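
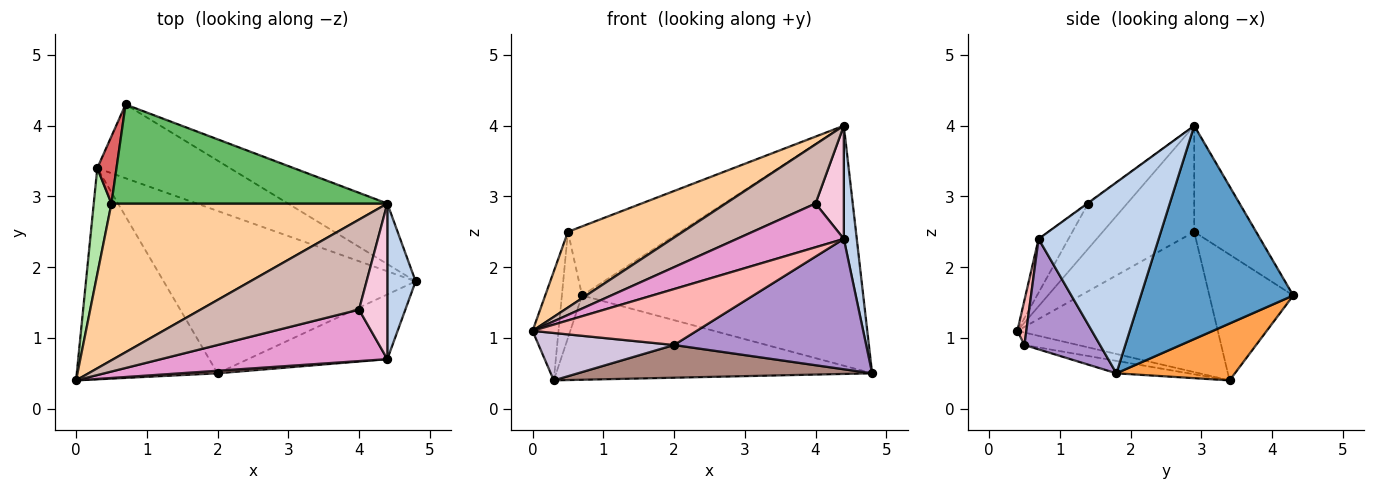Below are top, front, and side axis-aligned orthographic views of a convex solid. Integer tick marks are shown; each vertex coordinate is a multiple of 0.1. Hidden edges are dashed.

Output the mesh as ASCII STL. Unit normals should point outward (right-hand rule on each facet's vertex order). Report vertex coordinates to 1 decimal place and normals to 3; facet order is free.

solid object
 facet normal 0.465 0.858 -0.217
  outer loop
   vertex 4.4 2.9 4.0
   vertex 4.8 1.8 0.5
   vertex 0.7 4.3 1.6
  endloop
 endfacet
 facet normal 0.984 -0.106 0.146
  outer loop
   vertex 4.4 0.7 2.4
   vertex 4.8 1.8 0.5
   vertex 4.4 2.9 4.0
  endloop
 endfacet
 facet normal 0.272 0.724 -0.634
  outer loop
   vertex 0.3 3.4 0.4
   vertex 0.7 4.3 1.6
   vertex 4.8 1.8 0.5
  endloop
 endfacet
 facet normal -0.327 -0.411 0.851
  outer loop
   vertex 0.5 2.9 2.5
   vertex 0.0 0.4 1.1
   vertex 4.4 2.9 4.0
  endloop
 endfacet
 facet normal -0.301 0.546 0.782
  outer loop
   vertex 0.5 2.9 2.5
   vertex 4.4 2.9 4.0
   vertex 0.7 4.3 1.6
  endloop
 endfacet
 facet normal -0.984 0.127 0.124
  outer loop
   vertex 0.5 2.9 2.5
   vertex 0.3 3.4 0.4
   vertex 0.0 0.4 1.1
  endloop
 endfacet
 facet normal -0.962 0.232 0.147
  outer loop
   vertex 0.5 2.9 2.5
   vertex 0.7 4.3 1.6
   vertex 0.3 3.4 0.4
  endloop
 endfacet
 facet normal 0.054 -0.997 0.046
  outer loop
   vertex 2.0 0.5 0.9
   vertex 4.4 0.7 2.4
   vertex 0.0 0.4 1.1
  endloop
 endfacet
 facet normal 0.332 -0.845 -0.419
  outer loop
   vertex 2.0 0.5 0.9
   vertex 4.8 1.8 0.5
   vertex 4.4 0.7 2.4
  endloop
 endfacet
 facet normal -0.086 -0.218 -0.972
  outer loop
   vertex 2.0 0.5 0.9
   vertex 0.0 0.4 1.1
   vertex 0.3 3.4 0.4
  endloop
 endfacet
 facet normal -0.048 -0.197 -0.979
  outer loop
   vertex 2.0 0.5 0.9
   vertex 0.3 3.4 0.4
   vertex 4.8 1.8 0.5
  endloop
 endfacet
 facet normal -0.232 -0.534 0.813
  outer loop
   vertex 4.0 1.4 2.9
   vertex 4.4 2.9 4.0
   vertex 0.0 0.4 1.1
  endloop
 endfacet
 facet normal -0.178 -0.637 0.750
  outer loop
   vertex 4.0 1.4 2.9
   vertex 0.0 0.4 1.1
   vertex 4.4 0.7 2.4
  endloop
 endfacet
 facet normal -0.018 -0.588 0.809
  outer loop
   vertex 4.0 1.4 2.9
   vertex 4.4 0.7 2.4
   vertex 4.4 2.9 4.0
  endloop
 endfacet
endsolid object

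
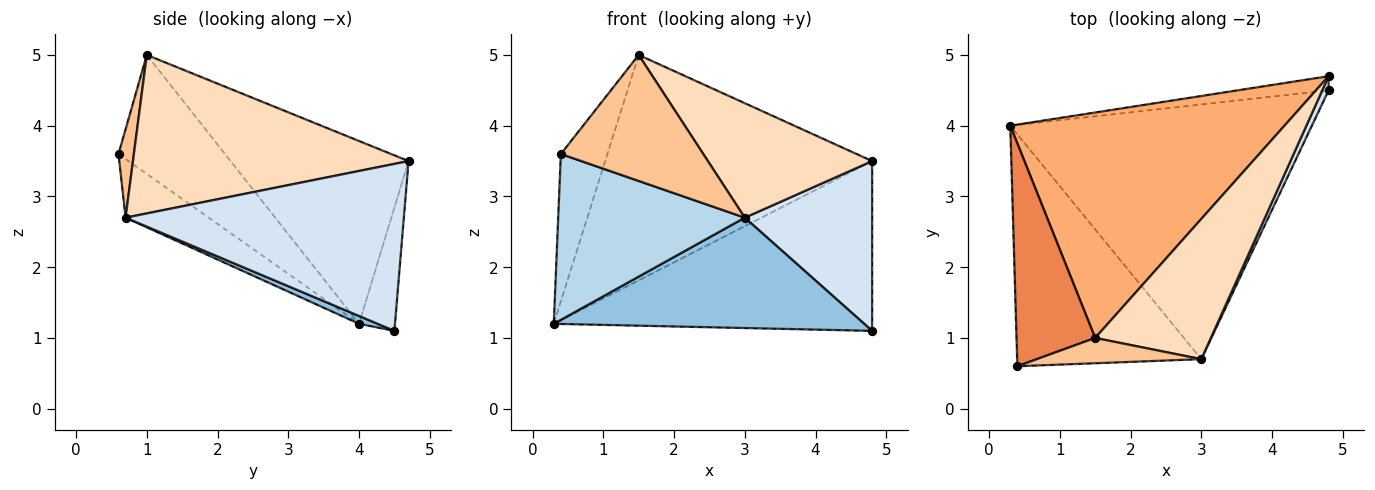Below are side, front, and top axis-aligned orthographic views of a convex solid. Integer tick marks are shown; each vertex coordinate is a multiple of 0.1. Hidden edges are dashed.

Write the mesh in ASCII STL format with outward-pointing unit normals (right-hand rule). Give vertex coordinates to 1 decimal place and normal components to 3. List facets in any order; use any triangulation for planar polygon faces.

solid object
 facet normal -0.112 0.990 -0.083
  outer loop
   vertex 4.8 4.7 3.5
   vertex 4.8 4.5 1.1
   vertex 0.3 4.0 1.2
  endloop
 endfacet
 facet normal 0.024 -0.397 -0.917
  outer loop
   vertex 3.0 0.7 2.7
   vertex 0.3 4.0 1.2
   vertex 4.8 4.5 1.1
  endloop
 endfacet
 facet normal -0.251 -0.563 -0.787
  outer loop
   vertex 3.0 0.7 2.7
   vertex 0.4 0.6 3.6
   vertex 0.3 4.0 1.2
  endloop
 endfacet
 facet normal 0.909 -0.416 0.035
  outer loop
   vertex 3.0 0.7 2.7
   vertex 4.8 4.5 1.1
   vertex 4.8 4.7 3.5
  endloop
 endfacet
 facet normal -0.784 0.343 0.518
  outer loop
   vertex 1.5 1.0 5.0
   vertex 0.3 4.0 1.2
   vertex 0.4 0.6 3.6
  endloop
 endfacet
 facet normal -0.426 0.640 0.640
  outer loop
   vertex 1.5 1.0 5.0
   vertex 4.8 4.7 3.5
   vertex 0.3 4.0 1.2
  endloop
 endfacet
 facet normal 0.105 -0.975 0.196
  outer loop
   vertex 1.5 1.0 5.0
   vertex 0.4 0.6 3.6
   vertex 3.0 0.7 2.7
  endloop
 endfacet
 facet normal 0.728 -0.434 0.531
  outer loop
   vertex 1.5 1.0 5.0
   vertex 3.0 0.7 2.7
   vertex 4.8 4.7 3.5
  endloop
 endfacet
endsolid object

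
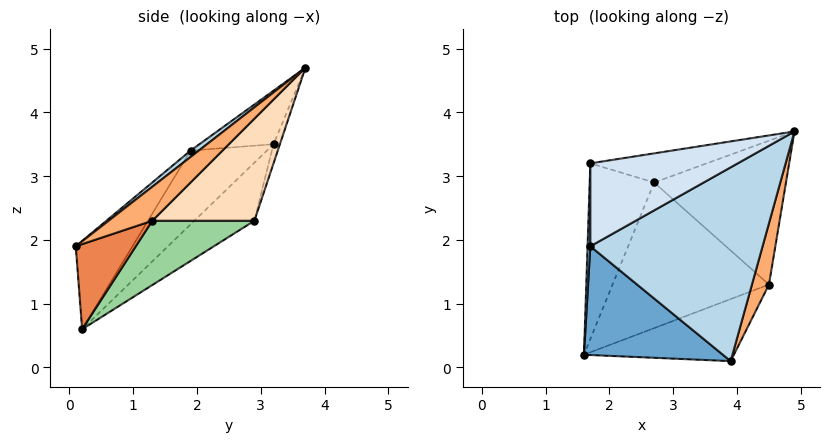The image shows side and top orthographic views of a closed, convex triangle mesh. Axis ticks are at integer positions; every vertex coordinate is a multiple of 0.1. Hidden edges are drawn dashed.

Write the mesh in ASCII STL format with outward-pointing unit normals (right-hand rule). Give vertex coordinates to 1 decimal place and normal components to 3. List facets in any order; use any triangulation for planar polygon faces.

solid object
 facet normal -0.318 -0.805 0.500
  outer loop
   vertex 1.7 1.9 3.4
   vertex 1.6 0.2 0.6
   vertex 3.9 0.1 1.9
  endloop
 endfacet
 facet normal -0.999 -0.003 0.037
  outer loop
   vertex 1.7 1.9 3.4
   vertex 1.7 3.2 3.5
   vertex 1.6 0.2 0.6
  endloop
 endfacet
 facet normal 0.029 -0.619 0.785
  outer loop
   vertex 1.7 1.9 3.4
   vertex 3.9 0.1 1.9
   vertex 4.9 3.7 4.7
  endloop
 endfacet
 facet normal -0.340 -0.072 0.938
  outer loop
   vertex 1.7 1.9 3.4
   vertex 4.9 3.7 4.7
   vertex 1.7 3.2 3.5
  endloop
 endfacet
 facet normal 0.493 0.043 -0.869
  outer loop
   vertex 4.5 1.3 2.3
   vertex 3.9 0.1 1.9
   vertex 1.6 0.2 0.6
  endloop
 endfacet
 facet normal 0.768 -0.512 0.384
  outer loop
   vertex 4.5 1.3 2.3
   vertex 4.9 3.7 4.7
   vertex 3.9 0.1 1.9
  endloop
 endfacet
 facet normal -0.046 0.960 -0.278
  outer loop
   vertex 2.7 2.9 2.3
   vertex 1.7 3.2 3.5
   vertex 4.9 3.7 4.7
  endloop
 endfacet
 facet normal 0.504 0.567 -0.651
  outer loop
   vertex 2.7 2.9 2.3
   vertex 4.9 3.7 4.7
   vertex 4.5 1.3 2.3
  endloop
 endfacet
 facet normal -0.538 0.595 -0.597
  outer loop
   vertex 2.7 2.9 2.3
   vertex 1.6 0.2 0.6
   vertex 1.7 3.2 3.5
  endloop
 endfacet
 facet normal 0.349 0.393 -0.850
  outer loop
   vertex 2.7 2.9 2.3
   vertex 4.5 1.3 2.3
   vertex 1.6 0.2 0.6
  endloop
 endfacet
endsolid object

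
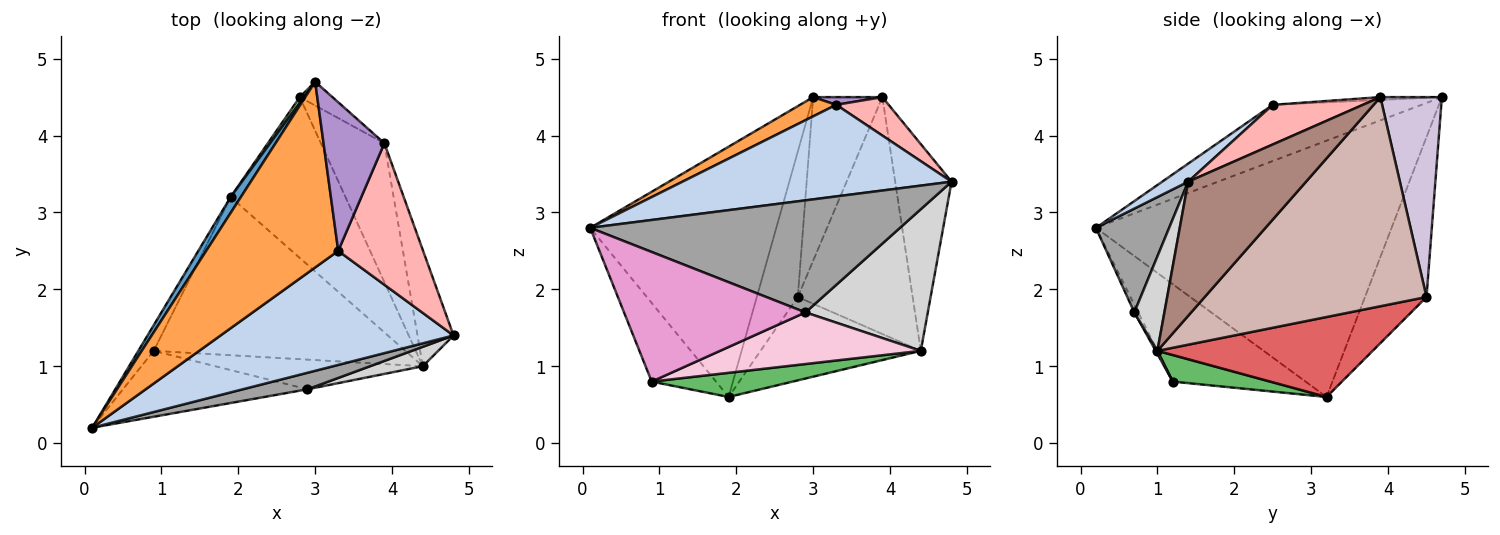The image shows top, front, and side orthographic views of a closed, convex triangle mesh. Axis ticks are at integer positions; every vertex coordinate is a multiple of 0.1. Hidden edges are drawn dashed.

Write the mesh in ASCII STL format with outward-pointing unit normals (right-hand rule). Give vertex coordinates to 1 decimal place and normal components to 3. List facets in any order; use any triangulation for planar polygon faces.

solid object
 facet normal -0.846 0.532 0.034
  outer loop
   vertex 1.9 3.2 0.6
   vertex 0.1 0.2 2.8
   vertex 3.0 4.7 4.5
  endloop
 endfacet
 facet normal 0.060 -0.625 0.778
  outer loop
   vertex 3.3 2.5 4.4
   vertex 0.1 0.2 2.8
   vertex 4.8 1.4 3.4
  endloop
 endfacet
 facet normal -0.390 -0.095 0.916
  outer loop
   vertex 3.3 2.5 4.4
   vertex 3.0 4.7 4.5
   vertex 0.1 0.2 2.8
  endloop
 endfacet
 facet normal -0.891 0.431 -0.141
  outer loop
   vertex 0.9 1.2 0.8
   vertex 0.1 0.2 2.8
   vertex 1.9 3.2 0.6
  endloop
 endfacet
 facet normal 0.104 -0.150 -0.983
  outer loop
   vertex 0.9 1.2 0.8
   vertex 1.9 3.2 0.6
   vertex 4.4 1.0 1.2
  endloop
 endfacet
 facet normal -0.832 0.555 0.021
  outer loop
   vertex 2.8 4.5 1.9
   vertex 1.9 3.2 0.6
   vertex 3.0 4.7 4.5
  endloop
 endfacet
 facet normal 0.526 0.391 -0.755
  outer loop
   vertex 2.8 4.5 1.9
   vertex 4.4 1.0 1.2
   vertex 1.9 3.2 0.6
  endloop
 endfacet
 facet normal 0.411 -0.239 0.880
  outer loop
   vertex 3.9 3.9 4.5
   vertex 3.3 2.5 4.4
   vertex 4.8 1.4 3.4
  endloop
 endfacet
 facet normal -0.046 -0.052 0.998
  outer loop
   vertex 3.9 3.9 4.5
   vertex 3.0 4.7 4.5
   vertex 3.3 2.5 4.4
  endloop
 endfacet
 facet normal 0.660 0.743 -0.108
  outer loop
   vertex 3.9 3.9 4.5
   vertex 2.8 4.5 1.9
   vertex 3.0 4.7 4.5
  endloop
 endfacet
 facet normal 0.877 0.419 -0.236
  outer loop
   vertex 3.9 3.9 4.5
   vertex 4.8 1.4 3.4
   vertex 4.4 1.0 1.2
  endloop
 endfacet
 facet normal 0.857 0.444 -0.260
  outer loop
   vertex 3.9 3.9 4.5
   vertex 4.4 1.0 1.2
   vertex 2.8 4.5 1.9
  endloop
 endfacet
 facet normal -0.019 -0.891 -0.453
  outer loop
   vertex 2.9 0.7 1.7
   vertex 0.1 0.2 2.8
   vertex 0.9 1.2 0.8
  endloop
 endfacet
 facet normal 0.007 -0.867 -0.498
  outer loop
   vertex 2.9 0.7 1.7
   vertex 0.9 1.2 0.8
   vertex 4.4 1.0 1.2
  endloop
 endfacet
 facet normal 0.228 -0.963 0.142
  outer loop
   vertex 2.9 0.7 1.7
   vertex 4.8 1.4 3.4
   vertex 0.1 0.2 2.8
  endloop
 endfacet
 facet normal 0.237 -0.963 0.132
  outer loop
   vertex 2.9 0.7 1.7
   vertex 4.4 1.0 1.2
   vertex 4.8 1.4 3.4
  endloop
 endfacet
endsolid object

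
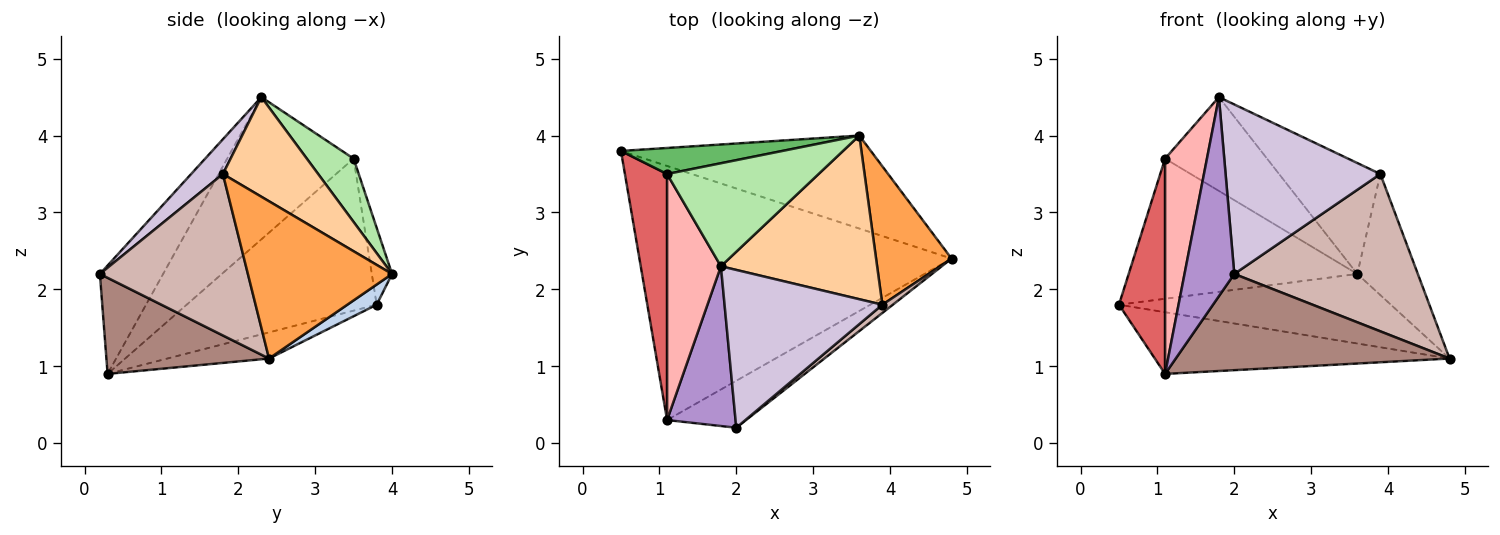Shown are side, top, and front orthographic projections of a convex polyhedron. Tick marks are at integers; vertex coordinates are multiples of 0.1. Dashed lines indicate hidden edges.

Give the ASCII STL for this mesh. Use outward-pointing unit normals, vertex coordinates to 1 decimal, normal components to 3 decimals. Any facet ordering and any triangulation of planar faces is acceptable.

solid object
 facet normal -0.081 0.235 -0.969
  outer loop
   vertex 1.1 0.3 0.9
   vertex 0.5 3.8 1.8
   vertex 4.8 2.4 1.1
  endloop
 endfacet
 facet normal 0.065 0.598 -0.799
  outer loop
   vertex 3.6 4.0 2.2
   vertex 4.8 2.4 1.1
   vertex 0.5 3.8 1.8
  endloop
 endfacet
 facet normal 0.843 0.354 0.405
  outer loop
   vertex 3.9 1.8 3.5
   vertex 4.8 2.4 1.1
   vertex 3.6 4.0 2.2
  endloop
 endfacet
 facet normal 0.467 0.496 0.732
  outer loop
   vertex 3.9 1.8 3.5
   vertex 3.6 4.0 2.2
   vertex 1.8 2.3 4.5
  endloop
 endfacet
 facet normal -0.087 0.979 0.182
  outer loop
   vertex 1.1 3.5 3.7
   vertex 3.6 4.0 2.2
   vertex 0.5 3.8 1.8
  endloop
 endfacet
 facet normal 0.295 0.643 0.706
  outer loop
   vertex 1.1 3.5 3.7
   vertex 1.8 2.3 4.5
   vertex 3.6 4.0 2.2
  endloop
 endfacet
 facet normal -0.938 -0.228 0.260
  outer loop
   vertex 1.1 3.5 3.7
   vertex 0.5 3.8 1.8
   vertex 1.1 0.3 0.9
  endloop
 endfacet
 facet normal -0.893 -0.296 0.338
  outer loop
   vertex 1.1 3.5 3.7
   vertex 1.1 0.3 0.9
   vertex 1.8 2.3 4.5
  endloop
 endfacet
 facet normal -0.704 -0.554 0.445
  outer loop
   vertex 2.0 0.2 2.2
   vertex 1.8 2.3 4.5
   vertex 1.1 0.3 0.9
  endloop
 endfacet
 facet normal 0.149 -0.724 0.674
  outer loop
   vertex 2.0 0.2 2.2
   vertex 3.9 1.8 3.5
   vertex 1.8 2.3 4.5
  endloop
 endfacet
 facet normal 0.471 -0.793 -0.387
  outer loop
   vertex 2.0 0.2 2.2
   vertex 1.1 0.3 0.9
   vertex 4.8 2.4 1.1
  endloop
 endfacet
 facet normal 0.627 -0.778 0.041
  outer loop
   vertex 2.0 0.2 2.2
   vertex 4.8 2.4 1.1
   vertex 3.9 1.8 3.5
  endloop
 endfacet
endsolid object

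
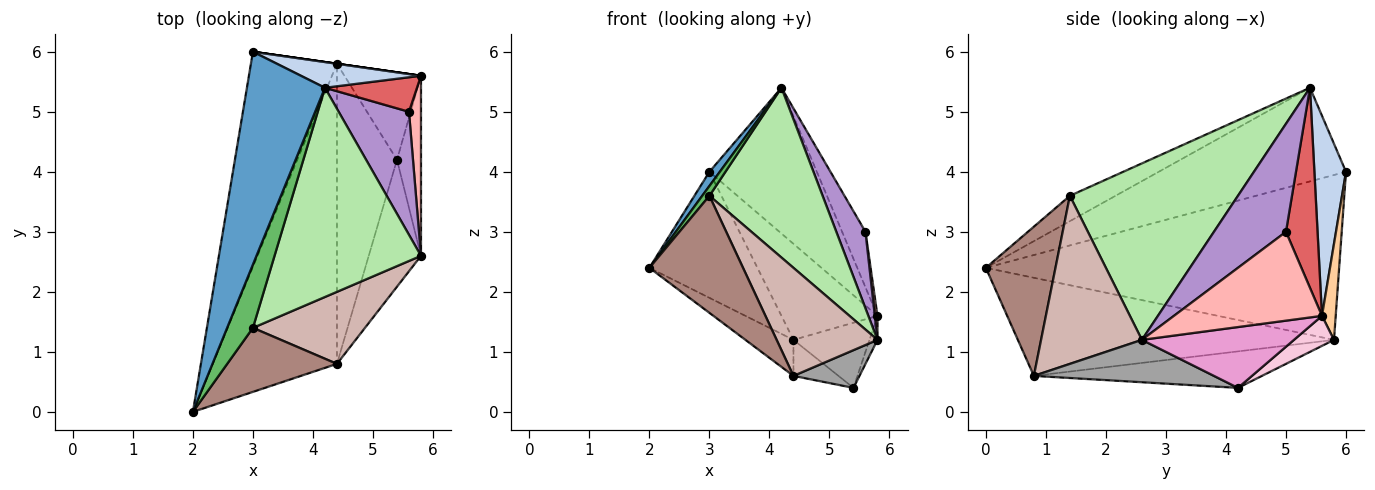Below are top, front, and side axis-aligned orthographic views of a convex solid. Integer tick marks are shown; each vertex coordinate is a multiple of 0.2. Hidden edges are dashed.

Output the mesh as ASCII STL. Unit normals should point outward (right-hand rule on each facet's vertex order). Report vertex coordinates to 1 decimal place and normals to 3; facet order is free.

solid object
 facet normal -0.768 -0.043 0.640
  outer loop
   vertex 4.2 5.4 5.4
   vertex 3.0 6.0 4.0
   vertex 2.0 0.0 2.4
  endloop
 endfacet
 facet normal 0.278 0.946 0.167
  outer loop
   vertex 4.2 5.4 5.4
   vertex 5.8 5.6 1.6
   vertex 3.0 6.0 4.0
  endloop
 endfacet
 facet normal -0.856 0.262 -0.447
  outer loop
   vertex 4.4 5.8 1.2
   vertex 2.0 0.0 2.4
   vertex 3.0 6.0 4.0
  endloop
 endfacet
 facet normal 0.141 0.990 0.000
  outer loop
   vertex 4.4 5.8 1.2
   vertex 3.0 6.0 4.0
   vertex 5.8 5.6 1.6
  endloop
 endfacet
 facet normal -0.697 -0.110 0.709
  outer loop
   vertex 3.0 1.4 3.6
   vertex 4.2 5.4 5.4
   vertex 2.0 0.0 2.4
  endloop
 endfacet
 facet normal 0.683 -0.460 0.567
  outer loop
   vertex 3.0 1.4 3.6
   vertex 5.8 2.6 1.2
   vertex 4.2 5.4 5.4
  endloop
 endfacet
 facet normal 0.754 0.558 0.347
  outer loop
   vertex 5.6 5.0 3.0
   vertex 5.8 5.6 1.6
   vertex 4.2 5.4 5.4
  endloop
 endfacet
 facet normal 0.991 -0.018 0.134
  outer loop
   vertex 5.6 5.0 3.0
   vertex 5.8 2.6 1.2
   vertex 5.8 5.6 1.6
  endloop
 endfacet
 facet normal 0.794 -0.321 0.517
  outer loop
   vertex 5.6 5.0 3.0
   vertex 4.2 5.4 5.4
   vertex 5.8 2.6 1.2
  endloop
 endfacet
 facet normal -0.617 0.094 -0.781
  outer loop
   vertex 4.4 0.8 0.6
   vertex 2.0 0.0 2.4
   vertex 4.4 5.8 1.2
  endloop
 endfacet
 facet normal 0.546 -0.735 0.402
  outer loop
   vertex 4.4 0.8 0.6
   vertex 3.0 1.4 3.6
   vertex 2.0 0.0 2.4
  endloop
 endfacet
 facet normal 0.640 -0.640 0.426
  outer loop
   vertex 4.4 0.8 0.6
   vertex 5.8 2.6 1.2
   vertex 3.0 1.4 3.6
  endloop
 endfacet
 facet normal 0.929 0.049 -0.367
  outer loop
   vertex 5.4 4.2 0.4
   vertex 5.8 5.6 1.6
   vertex 5.8 2.6 1.2
  endloop
 endfacet
 facet normal 0.300 0.570 -0.765
  outer loop
   vertex 5.4 4.2 0.4
   vertex 4.4 5.8 1.2
   vertex 5.8 5.6 1.6
  endloop
 endfacet
 facet normal 0.614 -0.225 -0.757
  outer loop
   vertex 5.4 4.2 0.4
   vertex 5.8 2.6 1.2
   vertex 4.4 0.8 0.6
  endloop
 endfacet
 facet normal -0.517 0.102 -0.850
  outer loop
   vertex 5.4 4.2 0.4
   vertex 4.4 0.8 0.6
   vertex 4.4 5.8 1.2
  endloop
 endfacet
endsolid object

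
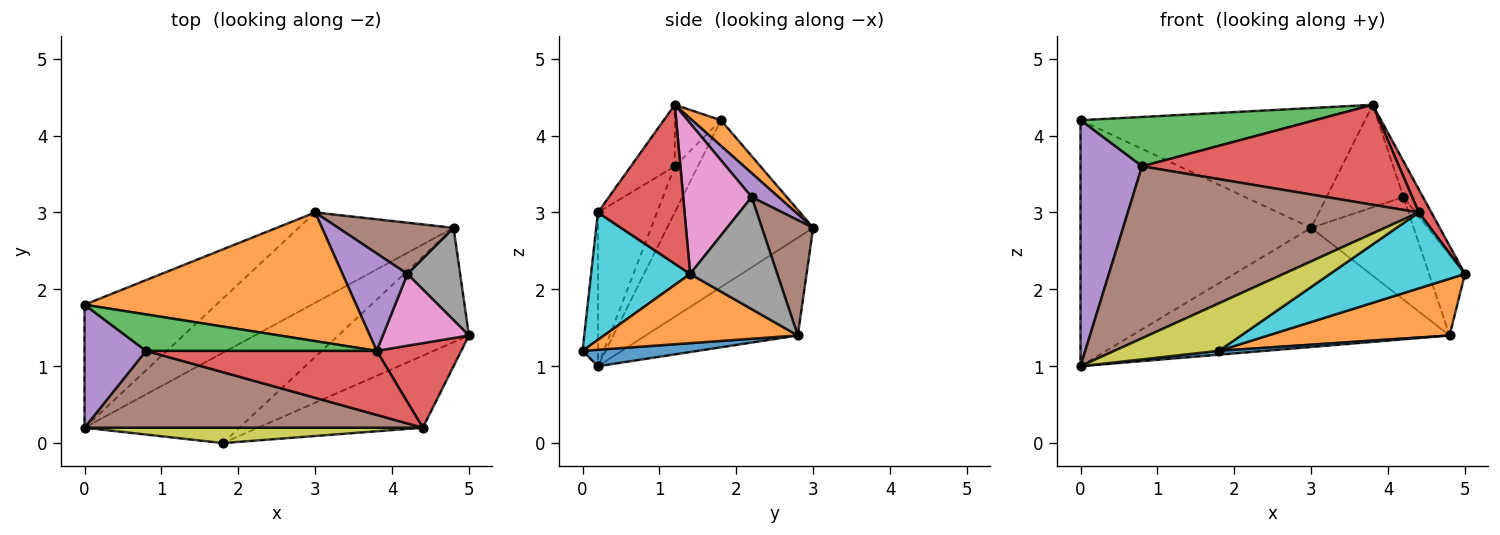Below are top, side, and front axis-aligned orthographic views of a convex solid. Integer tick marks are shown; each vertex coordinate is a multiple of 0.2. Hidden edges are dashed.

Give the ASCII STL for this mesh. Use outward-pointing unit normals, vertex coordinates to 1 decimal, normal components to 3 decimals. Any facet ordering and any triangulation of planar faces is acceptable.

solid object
 facet normal -0.493 0.778 -0.389
  outer loop
   vertex 0.0 1.8 4.2
   vertex 3.0 3.0 2.8
   vertex 0.0 0.2 1.0
  endloop
 endfacet
 facet normal 0.069 0.680 0.730
  outer loop
   vertex 0.0 1.8 4.2
   vertex 3.8 1.2 4.4
   vertex 3.0 3.0 2.8
  endloop
 endfacet
 facet normal -0.356 0.745 -0.564
  outer loop
   vertex 4.8 2.8 1.4
   vertex 0.0 0.2 1.0
   vertex 3.0 3.0 2.8
  endloop
 endfacet
 facet normal 0.876 -0.127 0.466
  outer loop
   vertex 4.4 0.2 3.0
   vertex 5.0 1.4 2.2
   vertex 3.8 1.2 4.4
  endloop
 endfacet
 facet normal 0.246 0.703 0.668
  outer loop
   vertex 4.2 2.2 3.2
   vertex 3.0 3.0 2.8
   vertex 3.8 1.2 4.4
  endloop
 endfacet
 facet normal 0.408 0.816 0.408
  outer loop
   vertex 4.2 2.2 3.2
   vertex 4.8 2.8 1.4
   vertex 3.0 3.0 2.8
  endloop
 endfacet
 facet normal 0.843 0.241 0.482
  outer loop
   vertex 4.2 2.2 3.2
   vertex 3.8 1.2 4.4
   vertex 5.0 1.4 2.2
  endloop
 endfacet
 facet normal 0.848 0.349 0.399
  outer loop
   vertex 4.2 2.2 3.2
   vertex 5.0 1.4 2.2
   vertex 4.8 2.8 1.4
  endloop
 endfacet
 facet normal -0.139 -0.942 0.305
  outer loop
   vertex 1.8 0.0 1.2
   vertex 4.4 0.2 3.0
   vertex 0.0 0.2 1.0
  endloop
 endfacet
 facet normal 0.470 -0.640 -0.608
  outer loop
   vertex 1.8 0.0 1.2
   vertex 5.0 1.4 2.2
   vertex 4.4 0.2 3.0
  endloop
 endfacet
 facet normal 0.106 -0.042 -0.993
  outer loop
   vertex 1.8 0.0 1.2
   vertex 0.0 0.2 1.0
   vertex 4.8 2.8 1.4
  endloop
 endfacet
 facet normal 0.429 -0.401 -0.809
  outer loop
   vertex 1.8 0.0 1.2
   vertex 4.8 2.8 1.4
   vertex 5.0 1.4 2.2
  endloop
 endfacet
 facet normal -0.156 -0.795 0.586
  outer loop
   vertex 0.8 1.2 3.6
   vertex 3.8 1.2 4.4
   vertex 0.0 1.8 4.2
  endloop
 endfacet
 facet normal -0.142 -0.833 0.534
  outer loop
   vertex 0.8 1.2 3.6
   vertex 4.4 0.2 3.0
   vertex 3.8 1.2 4.4
  endloop
 endfacet
 facet normal -0.318 -0.848 0.424
  outer loop
   vertex 0.8 1.2 3.6
   vertex 0.0 1.8 4.2
   vertex 0.0 0.2 1.0
  endloop
 endfacet
 facet normal -0.182 -0.898 0.401
  outer loop
   vertex 0.8 1.2 3.6
   vertex 0.0 0.2 1.0
   vertex 4.4 0.2 3.0
  endloop
 endfacet
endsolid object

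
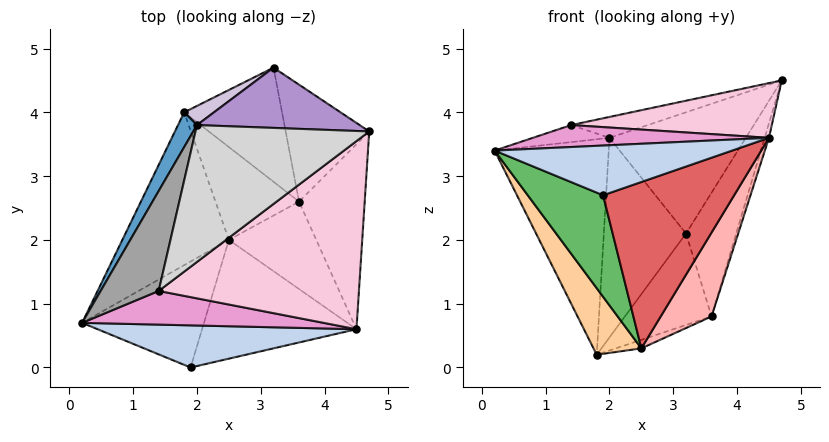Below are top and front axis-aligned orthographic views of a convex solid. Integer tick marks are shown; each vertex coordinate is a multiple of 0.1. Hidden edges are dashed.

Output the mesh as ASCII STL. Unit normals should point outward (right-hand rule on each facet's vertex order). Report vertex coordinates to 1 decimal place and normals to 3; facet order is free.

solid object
 facet normal -0.864 0.497 0.080
  outer loop
   vertex 2.0 3.8 3.6
   vertex 1.8 4.0 0.2
   vertex 0.2 0.7 3.4
  endloop
 endfacet
 facet normal -0.048 -0.762 0.646
  outer loop
   vertex 4.5 0.6 3.6
   vertex 0.2 0.7 3.4
   vertex 1.9 0.0 2.7
  endloop
 endfacet
 facet normal 0.956 0.023 -0.291
  outer loop
   vertex 4.5 0.6 3.6
   vertex 3.6 2.6 0.8
   vertex 4.7 3.7 4.5
  endloop
 endfacet
 facet normal -0.711 -0.281 -0.645
  outer loop
   vertex 2.5 2.0 0.3
   vertex 0.2 0.7 3.4
   vertex 1.8 4.0 0.2
  endloop
 endfacet
 facet normal -0.503 -0.598 -0.624
  outer loop
   vertex 2.5 2.0 0.3
   vertex 1.9 0.0 2.7
   vertex 0.2 0.7 3.4
  endloop
 endfacet
 facet normal 0.374 0.085 -0.924
  outer loop
   vertex 2.5 2.0 0.3
   vertex 1.8 4.0 0.2
   vertex 3.6 2.6 0.8
  endloop
 endfacet
 facet normal 0.362 -0.759 -0.541
  outer loop
   vertex 2.5 2.0 0.3
   vertex 4.5 0.6 3.6
   vertex 1.9 0.0 2.7
  endloop
 endfacet
 facet normal 0.577 -0.566 -0.589
  outer loop
   vertex 2.5 2.0 0.3
   vertex 3.6 2.6 0.8
   vertex 4.5 0.6 3.6
  endloop
 endfacet
 facet normal -0.114 0.890 0.442
  outer loop
   vertex 3.2 4.7 2.1
   vertex 2.0 3.8 3.6
   vertex 4.7 3.7 4.5
  endloop
 endfacet
 facet normal -0.531 0.843 0.081
  outer loop
   vertex 3.2 4.7 2.1
   vertex 1.8 4.0 0.2
   vertex 2.0 3.8 3.6
  endloop
 endfacet
 facet normal 0.846 0.388 -0.367
  outer loop
   vertex 3.2 4.7 2.1
   vertex 4.7 3.7 4.5
   vertex 3.6 2.6 0.8
  endloop
 endfacet
 facet normal 0.598 0.501 -0.625
  outer loop
   vertex 3.2 4.7 2.1
   vertex 3.6 2.6 0.8
   vertex 1.8 4.0 0.2
  endloop
 endfacet
 facet normal -0.052 -0.545 0.837
  outer loop
   vertex 1.4 1.2 3.8
   vertex 0.2 0.7 3.4
   vertex 4.5 0.6 3.6
  endloop
 endfacet
 facet normal 0.008 -0.279 0.960
  outer loop
   vertex 1.4 1.2 3.8
   vertex 4.5 0.6 3.6
   vertex 4.7 3.7 4.5
  endloop
 endfacet
 facet normal -0.370 0.156 0.916
  outer loop
   vertex 1.4 1.2 3.8
   vertex 2.0 3.8 3.6
   vertex 0.2 0.7 3.4
  endloop
 endfacet
 facet normal -0.308 0.143 0.940
  outer loop
   vertex 1.4 1.2 3.8
   vertex 4.7 3.7 4.5
   vertex 2.0 3.8 3.6
  endloop
 endfacet
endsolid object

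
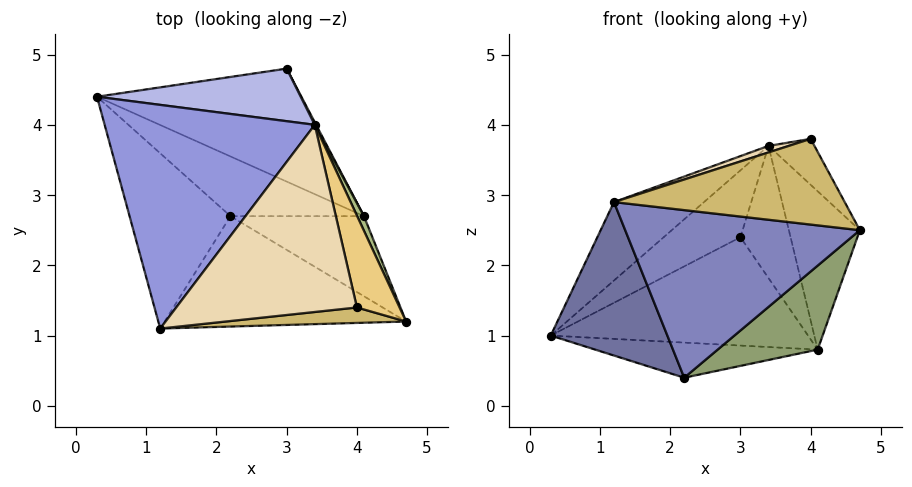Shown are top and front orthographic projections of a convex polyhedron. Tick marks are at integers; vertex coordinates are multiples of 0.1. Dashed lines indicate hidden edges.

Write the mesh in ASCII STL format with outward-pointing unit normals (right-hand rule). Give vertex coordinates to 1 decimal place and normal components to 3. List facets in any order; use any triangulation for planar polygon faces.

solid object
 facet normal -0.637 -0.508 -0.580
  outer loop
   vertex 2.2 2.7 0.4
   vertex 1.2 1.1 2.9
   vertex 0.3 4.4 1.0
  endloop
 endfacet
 facet normal -0.039 -0.834 -0.550
  outer loop
   vertex 2.2 2.7 0.4
   vertex 4.7 1.2 2.5
   vertex 1.2 1.1 2.9
  endloop
 endfacet
 facet normal -0.615 0.261 0.744
  outer loop
   vertex 3.4 4.0 3.7
   vertex 0.3 4.4 1.0
   vertex 1.2 1.1 2.9
  endloop
 endfacet
 facet normal -0.400 0.720 0.566
  outer loop
   vertex 3.4 4.0 3.7
   vertex 3.0 4.8 2.4
   vertex 0.3 4.4 1.0
  endloop
 endfacet
 facet normal 0.144 -0.716 -0.683
  outer loop
   vertex 4.1 2.7 0.8
   vertex 4.7 1.2 2.5
   vertex 2.2 2.7 0.4
  endloop
 endfacet
 facet normal 0.912 0.408 0.038
  outer loop
   vertex 4.1 2.7 0.8
   vertex 3.4 4.0 3.7
   vertex 4.7 1.2 2.5
  endloop
 endfacet
 facet normal 0.889 0.459 0.009
  outer loop
   vertex 4.1 2.7 0.8
   vertex 3.0 4.8 2.4
   vertex 3.4 4.0 3.7
  endloop
 endfacet
 facet normal 0.262 0.668 -0.696
  outer loop
   vertex 4.1 2.7 0.8
   vertex 0.3 4.4 1.0
   vertex 3.0 4.8 2.4
  endloop
 endfacet
 facet normal 0.179 0.499 -0.848
  outer loop
   vertex 4.1 2.7 0.8
   vertex 2.2 2.7 0.4
   vertex 0.3 4.4 1.0
  endloop
 endfacet
 facet normal 0.048 -0.983 0.177
  outer loop
   vertex 4.0 1.4 3.8
   vertex 1.2 1.1 2.9
   vertex 4.7 1.2 2.5
  endloop
 endfacet
 facet normal 0.873 0.218 0.436
  outer loop
   vertex 4.0 1.4 3.8
   vertex 4.7 1.2 2.5
   vertex 3.4 4.0 3.7
  endloop
 endfacet
 facet normal -0.303 -0.033 0.953
  outer loop
   vertex 4.0 1.4 3.8
   vertex 3.4 4.0 3.7
   vertex 1.2 1.1 2.9
  endloop
 endfacet
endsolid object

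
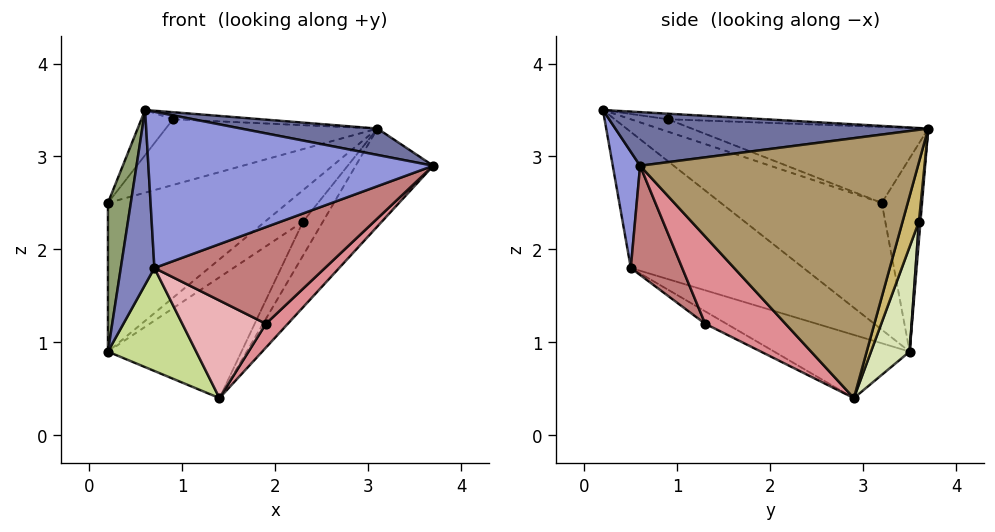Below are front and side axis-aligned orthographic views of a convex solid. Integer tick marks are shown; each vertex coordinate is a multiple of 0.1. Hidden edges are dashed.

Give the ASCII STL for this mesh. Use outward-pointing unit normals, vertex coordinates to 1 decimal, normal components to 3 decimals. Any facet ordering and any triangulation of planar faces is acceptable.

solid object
 facet normal 0.200 -0.087 0.976
  outer loop
   vertex 3.1 3.7 3.3
   vertex 0.6 0.2 3.5
   vertex 3.7 0.6 2.9
  endloop
 endfacet
 facet normal -0.978 -0.190 -0.091
  outer loop
   vertex 0.7 0.5 1.8
   vertex 0.6 0.2 3.5
   vertex 0.2 3.5 0.9
  endloop
 endfacet
 facet normal 0.094 -0.981 -0.168
  outer loop
   vertex 0.7 0.5 1.8
   vertex 3.7 0.6 2.9
   vertex 0.6 0.2 3.5
  endloop
 endfacet
 facet normal 0.040 0.991 -0.131
  outer loop
   vertex 2.3 3.6 2.3
   vertex 0.2 3.5 0.9
   vertex 3.1 3.7 3.3
  endloop
 endfacet
 facet normal -0.990 -0.141 -0.026
  outer loop
   vertex 0.2 3.2 2.5
   vertex 0.2 3.5 0.9
   vertex 0.6 0.2 3.5
  endloop
 endfacet
 facet normal -0.215 0.960 0.180
  outer loop
   vertex 0.2 3.2 2.5
   vertex 3.1 3.7 3.3
   vertex 0.2 3.5 0.9
  endloop
 endfacet
 facet normal -0.497 -0.324 -0.805
  outer loop
   vertex 1.4 2.9 0.4
   vertex 0.7 0.5 1.8
   vertex 0.2 3.5 0.9
  endloop
 endfacet
 facet normal 0.250 0.864 -0.437
  outer loop
   vertex 1.4 2.9 0.4
   vertex 0.2 3.5 0.9
   vertex 2.3 3.6 2.3
  endloop
 endfacet
 facet normal 0.812 0.227 -0.538
  outer loop
   vertex 1.4 2.9 0.4
   vertex 3.1 3.7 3.3
   vertex 3.7 0.6 2.9
  endloop
 endfacet
 facet normal 0.548 0.666 -0.505
  outer loop
   vertex 1.4 2.9 0.4
   vertex 2.3 3.6 2.3
   vertex 3.1 3.7 3.3
  endloop
 endfacet
 facet normal -0.278 0.252 0.927
  outer loop
   vertex 0.9 0.9 3.4
   vertex 0.6 0.2 3.5
   vertex 3.1 3.7 3.3
  endloop
 endfacet
 facet normal -0.310 0.263 0.914
  outer loop
   vertex 0.9 0.9 3.4
   vertex 0.2 3.2 2.5
   vertex 0.6 0.2 3.5
  endloop
 endfacet
 facet normal -0.299 0.268 0.916
  outer loop
   vertex 0.9 0.9 3.4
   vertex 3.1 3.7 3.3
   vertex 0.2 3.2 2.5
  endloop
 endfacet
 facet normal 0.236 -0.785 -0.573
  outer loop
   vertex 1.9 1.3 1.2
   vertex 3.7 0.6 2.9
   vertex 0.7 0.5 1.8
  endloop
 endfacet
 facet normal 0.639 -0.175 -0.749
  outer loop
   vertex 1.9 1.3 1.2
   vertex 1.4 2.9 0.4
   vertex 3.7 0.6 2.9
  endloop
 endfacet
 facet normal -0.120 -0.474 -0.872
  outer loop
   vertex 1.9 1.3 1.2
   vertex 0.7 0.5 1.8
   vertex 1.4 2.9 0.4
  endloop
 endfacet
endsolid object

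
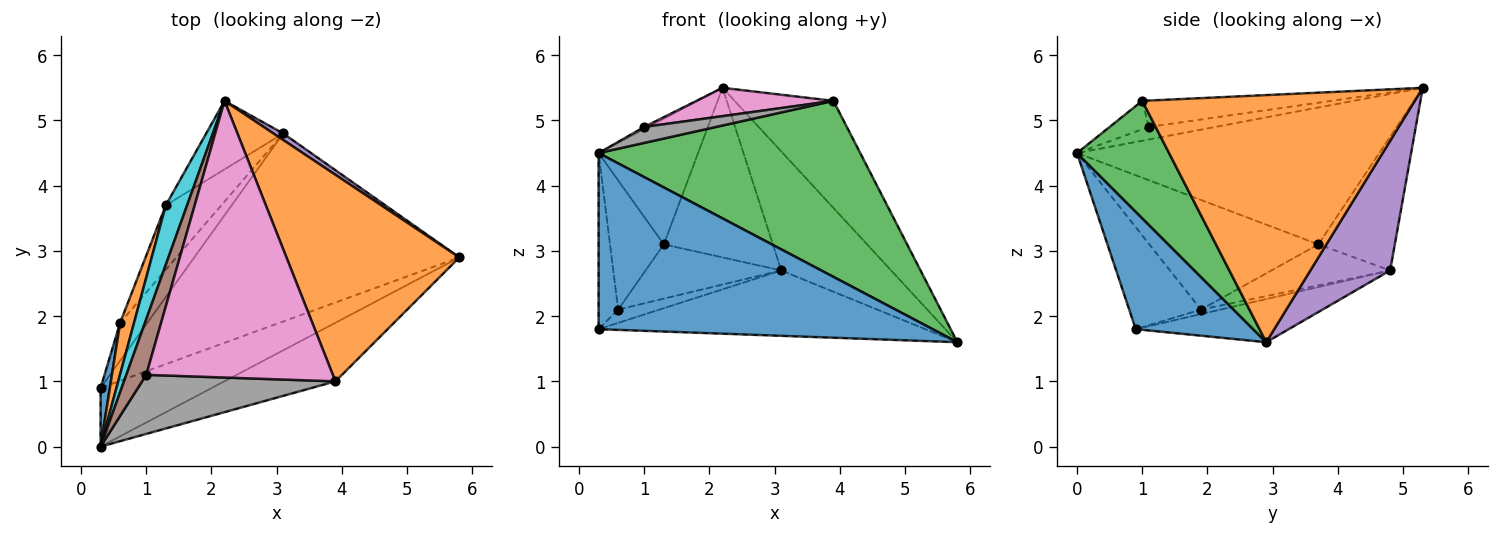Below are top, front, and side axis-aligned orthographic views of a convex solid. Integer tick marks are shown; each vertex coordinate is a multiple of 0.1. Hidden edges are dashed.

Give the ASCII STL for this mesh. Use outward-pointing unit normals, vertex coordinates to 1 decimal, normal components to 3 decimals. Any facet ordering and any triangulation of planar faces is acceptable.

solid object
 facet normal 0.316 -0.900 -0.300
  outer loop
   vertex 0.3 0.0 4.5
   vertex 0.3 0.9 1.8
   vertex 5.8 2.9 1.6
  endloop
 endfacet
 facet normal 0.785 0.285 0.550
  outer loop
   vertex 3.9 1.0 5.3
   vertex 5.8 2.9 1.6
   vertex 2.2 5.3 5.5
  endloop
 endfacet
 facet normal 0.317 -0.900 -0.300
  outer loop
   vertex 3.9 1.0 5.3
   vertex 0.3 0.0 4.5
   vertex 5.8 2.9 1.6
  endloop
 endfacet
 facet normal -0.152 0.325 -0.934
  outer loop
   vertex 3.1 4.8 2.7
   vertex 5.8 2.9 1.6
   vertex 0.3 0.9 1.8
  endloop
 endfacet
 facet normal 0.587 0.808 0.044
  outer loop
   vertex 3.1 4.8 2.7
   vertex 2.2 5.3 5.5
   vertex 5.8 2.9 1.6
  endloop
 endfacet
 facet normal -0.533 0.031 0.846
  outer loop
   vertex 1.0 1.1 4.9
   vertex 2.2 5.3 5.5
   vertex 0.3 0.0 4.5
  endloop
 endfacet
 facet normal -0.139 -0.101 0.985
  outer loop
   vertex 1.0 1.1 4.9
   vertex 3.9 1.0 5.3
   vertex 2.2 5.3 5.5
  endloop
 endfacet
 facet normal -0.141 -0.258 0.956
  outer loop
   vertex 1.0 1.1 4.9
   vertex 0.3 0.0 4.5
   vertex 3.9 1.0 5.3
  endloop
 endfacet
 facet normal -0.545 0.777 -0.314
  outer loop
   vertex 1.3 3.7 3.1
   vertex 2.2 5.3 5.5
   vertex 3.1 4.8 2.7
  endloop
 endfacet
 facet normal -0.940 0.309 0.146
  outer loop
   vertex 1.3 3.7 3.1
   vertex 0.3 0.0 4.5
   vertex 2.2 5.3 5.5
  endloop
 endfacet
 facet normal -0.961 0.262 0.087
  outer loop
   vertex 0.6 1.9 2.1
   vertex 0.3 0.9 1.8
   vertex 0.3 0.0 4.5
  endloop
 endfacet
 facet normal -0.946 0.301 0.120
  outer loop
   vertex 0.6 1.9 2.1
   vertex 0.3 0.0 4.5
   vertex 1.3 3.7 3.1
  endloop
 endfacet
 facet normal -0.154 0.326 -0.933
  outer loop
   vertex 0.6 1.9 2.1
   vertex 3.1 4.8 2.7
   vertex 0.3 0.9 1.8
  endloop
 endfacet
 facet normal -0.491 0.561 -0.666
  outer loop
   vertex 0.6 1.9 2.1
   vertex 1.3 3.7 3.1
   vertex 3.1 4.8 2.7
  endloop
 endfacet
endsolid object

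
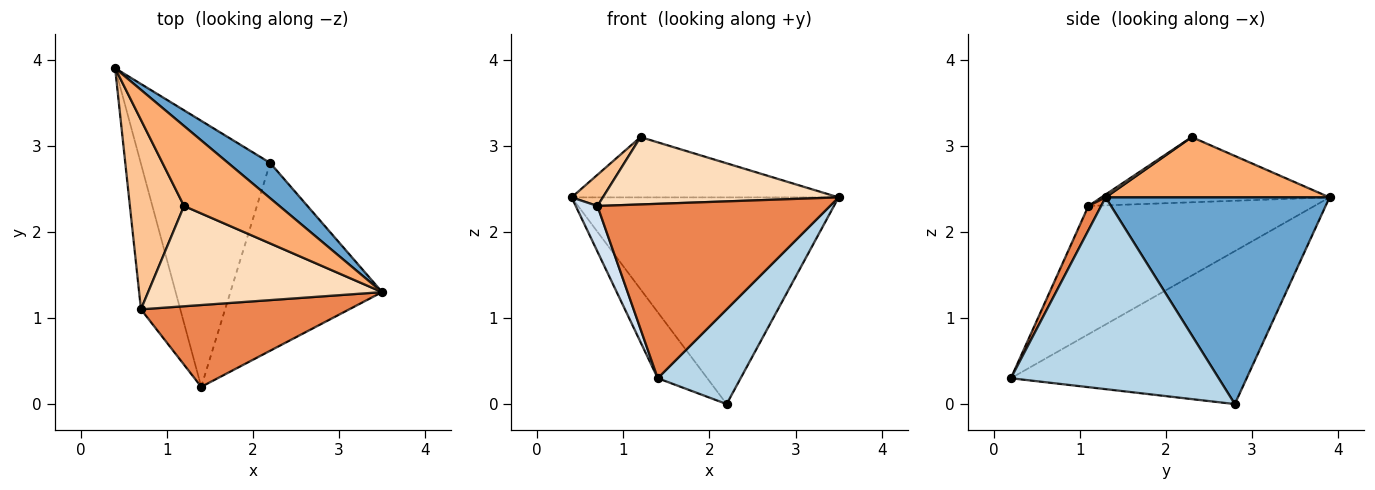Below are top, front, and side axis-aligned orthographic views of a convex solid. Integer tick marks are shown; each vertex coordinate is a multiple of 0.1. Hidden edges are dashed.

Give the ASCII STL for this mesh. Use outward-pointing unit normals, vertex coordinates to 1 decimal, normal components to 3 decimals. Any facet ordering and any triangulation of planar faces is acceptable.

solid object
 facet normal 0.637 0.760 0.130
  outer loop
   vertex 2.2 2.8 0.0
   vertex 0.4 3.9 2.4
   vertex 3.5 1.3 2.4
  endloop
 endfacet
 facet normal -0.754 0.158 -0.638
  outer loop
   vertex 2.2 2.8 0.0
   vertex 1.4 0.2 0.3
   vertex 0.4 3.9 2.4
  endloop
 endfacet
 facet normal 0.749 -0.299 -0.592
  outer loop
   vertex 2.2 2.8 0.0
   vertex 3.5 1.3 2.4
   vertex 1.4 0.2 0.3
  endloop
 endfacet
 facet normal -0.952 -0.092 -0.292
  outer loop
   vertex 0.7 1.1 2.3
   vertex 0.4 3.9 2.4
   vertex 1.4 0.2 0.3
  endloop
 endfacet
 facet normal 0.049 -0.904 0.424
  outer loop
   vertex 0.7 1.1 2.3
   vertex 1.4 0.2 0.3
   vertex 3.5 1.3 2.4
  endloop
 endfacet
 facet normal 0.451 0.537 0.713
  outer loop
   vertex 1.2 2.3 3.1
   vertex 3.5 1.3 2.4
   vertex 0.4 3.9 2.4
  endloop
 endfacet
 facet normal -0.765 -0.105 0.635
  outer loop
   vertex 1.2 2.3 3.1
   vertex 0.4 3.9 2.4
   vertex 0.7 1.1 2.3
  endloop
 endfacet
 facet normal 0.010 -0.558 0.830
  outer loop
   vertex 1.2 2.3 3.1
   vertex 0.7 1.1 2.3
   vertex 3.5 1.3 2.4
  endloop
 endfacet
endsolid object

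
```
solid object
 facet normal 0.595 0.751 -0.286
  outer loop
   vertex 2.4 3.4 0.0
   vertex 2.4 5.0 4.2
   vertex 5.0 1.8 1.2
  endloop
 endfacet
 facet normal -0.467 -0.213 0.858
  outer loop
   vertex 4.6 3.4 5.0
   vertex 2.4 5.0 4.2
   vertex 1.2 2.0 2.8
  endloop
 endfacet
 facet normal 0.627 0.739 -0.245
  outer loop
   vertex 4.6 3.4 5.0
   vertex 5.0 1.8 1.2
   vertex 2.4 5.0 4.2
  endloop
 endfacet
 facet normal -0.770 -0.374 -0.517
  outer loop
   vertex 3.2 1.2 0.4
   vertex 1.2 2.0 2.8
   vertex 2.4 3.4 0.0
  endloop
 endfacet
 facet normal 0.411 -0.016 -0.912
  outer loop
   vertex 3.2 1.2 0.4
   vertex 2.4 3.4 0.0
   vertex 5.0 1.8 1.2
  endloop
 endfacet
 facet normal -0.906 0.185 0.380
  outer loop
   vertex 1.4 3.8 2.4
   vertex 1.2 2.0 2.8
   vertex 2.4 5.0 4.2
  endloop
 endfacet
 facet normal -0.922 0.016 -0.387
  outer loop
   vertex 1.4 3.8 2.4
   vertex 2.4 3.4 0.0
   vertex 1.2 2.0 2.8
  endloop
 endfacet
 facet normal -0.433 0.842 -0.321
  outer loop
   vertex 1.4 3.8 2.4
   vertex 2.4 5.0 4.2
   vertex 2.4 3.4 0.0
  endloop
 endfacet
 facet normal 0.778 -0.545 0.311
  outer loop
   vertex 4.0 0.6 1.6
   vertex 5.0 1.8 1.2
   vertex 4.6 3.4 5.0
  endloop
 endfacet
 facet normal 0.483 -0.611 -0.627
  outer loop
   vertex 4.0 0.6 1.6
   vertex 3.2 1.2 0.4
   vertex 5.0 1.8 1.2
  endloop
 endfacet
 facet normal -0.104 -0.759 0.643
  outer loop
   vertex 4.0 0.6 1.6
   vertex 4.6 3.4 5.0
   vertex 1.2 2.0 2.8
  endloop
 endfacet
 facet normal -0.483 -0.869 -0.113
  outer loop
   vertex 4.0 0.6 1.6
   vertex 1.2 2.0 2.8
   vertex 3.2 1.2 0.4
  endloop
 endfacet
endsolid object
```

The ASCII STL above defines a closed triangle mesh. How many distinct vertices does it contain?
8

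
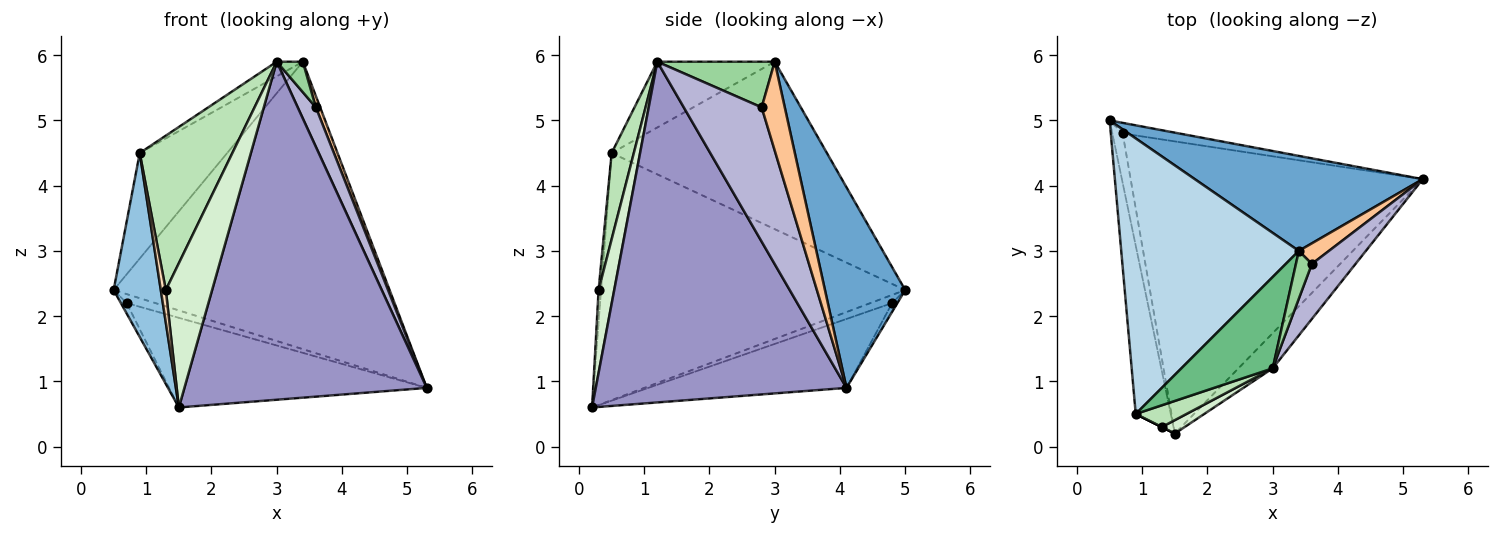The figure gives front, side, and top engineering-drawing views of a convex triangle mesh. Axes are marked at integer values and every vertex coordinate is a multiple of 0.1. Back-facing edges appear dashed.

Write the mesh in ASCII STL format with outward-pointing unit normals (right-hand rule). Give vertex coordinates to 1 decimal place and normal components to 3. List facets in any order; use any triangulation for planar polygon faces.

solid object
 facet normal 0.266 0.915 0.302
  outer loop
   vertex 3.4 3.0 5.9
   vertex 5.3 4.1 0.9
   vertex 0.5 5.0 2.4
  endloop
 endfacet
 facet normal -0.979 -0.152 -0.139
  outer loop
   vertex 0.9 0.5 4.5
   vertex 0.5 5.0 2.4
   vertex 1.5 0.2 0.6
  endloop
 endfacet
 facet normal -0.661 0.268 0.701
  outer loop
   vertex 0.9 0.5 4.5
   vertex 3.4 3.0 5.9
   vertex 0.5 5.0 2.4
  endloop
 endfacet
 facet normal -0.117 0.642 -0.758
  outer loop
   vertex 0.7 4.8 2.2
   vertex 0.5 5.0 2.4
   vertex 5.3 4.1 0.9
  endloop
 endfacet
 facet normal -0.611 0.163 -0.774
  outer loop
   vertex 0.7 4.8 2.2
   vertex 1.5 0.2 0.6
   vertex 0.5 5.0 2.4
  endloop
 endfacet
 facet normal -0.220 0.286 -0.933
  outer loop
   vertex 0.7 4.8 2.2
   vertex 5.3 4.1 0.9
   vertex 1.5 0.2 0.6
  endloop
 endfacet
 facet normal 0.933 -0.174 0.316
  outer loop
   vertex 3.6 2.8 5.2
   vertex 5.3 4.1 0.9
   vertex 3.4 3.0 5.9
  endloop
 endfacet
 facet normal -0.447 -0.894 0.000
  outer loop
   vertex 1.3 0.3 2.4
   vertex 0.9 0.5 4.5
   vertex 1.5 0.2 0.6
  endloop
 endfacet
 facet normal -0.579 0.129 0.805
  outer loop
   vertex 3.0 1.2 5.9
   vertex 3.4 3.0 5.9
   vertex 0.9 0.5 4.5
  endloop
 endfacet
 facet normal 0.924 -0.205 0.323
  outer loop
   vertex 3.0 1.2 5.9
   vertex 3.6 2.8 5.2
   vertex 3.4 3.0 5.9
  endloop
 endfacet
 facet normal 0.231 -0.964 0.136
  outer loop
   vertex 3.0 1.2 5.9
   vertex 0.9 0.5 4.5
   vertex 1.3 0.3 2.4
  endloop
 endfacet
 facet normal 0.319 -0.944 0.088
  outer loop
   vertex 3.0 1.2 5.9
   vertex 1.3 0.3 2.4
   vertex 1.5 0.2 0.6
  endloop
 endfacet
 facet normal 0.717 -0.693 -0.072
  outer loop
   vertex 3.0 1.2 5.9
   vertex 1.5 0.2 0.6
   vertex 5.3 4.1 0.9
  endloop
 endfacet
 facet normal 0.929 -0.216 0.302
  outer loop
   vertex 3.0 1.2 5.9
   vertex 5.3 4.1 0.9
   vertex 3.6 2.8 5.2
  endloop
 endfacet
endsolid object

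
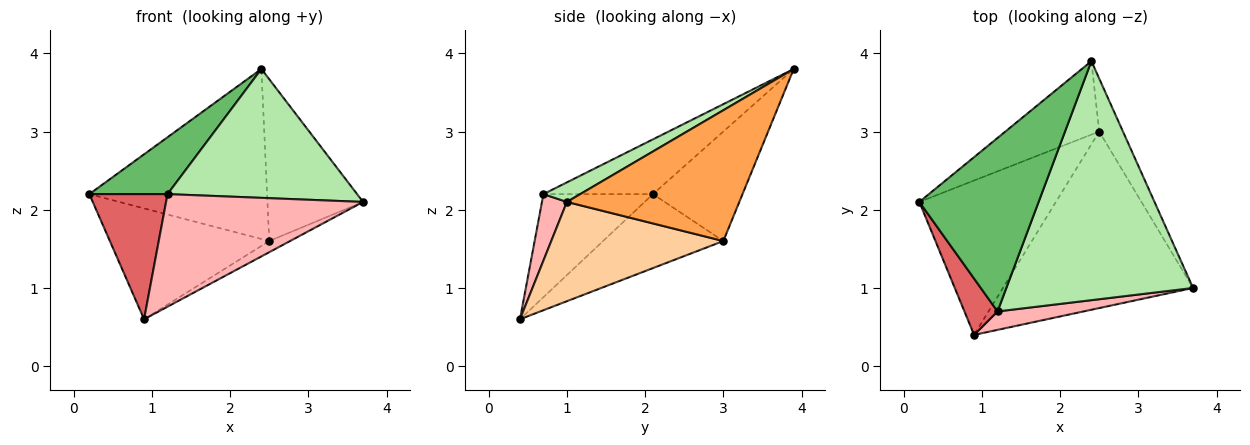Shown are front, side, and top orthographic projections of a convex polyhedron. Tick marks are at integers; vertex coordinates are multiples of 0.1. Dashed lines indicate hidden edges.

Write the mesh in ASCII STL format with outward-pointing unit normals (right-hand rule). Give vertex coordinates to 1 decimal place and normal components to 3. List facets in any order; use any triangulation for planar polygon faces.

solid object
 facet normal -0.420 0.833 -0.360
  outer loop
   vertex 2.5 3.0 1.6
   vertex 0.2 2.1 2.2
   vertex 2.4 3.9 3.8
  endloop
 endfacet
 facet normal -0.403 0.534 -0.743
  outer loop
   vertex 2.5 3.0 1.6
   vertex 0.9 0.4 0.6
   vertex 0.2 2.1 2.2
  endloop
 endfacet
 facet normal 0.864 0.479 -0.157
  outer loop
   vertex 2.5 3.0 1.6
   vertex 2.4 3.9 3.8
   vertex 3.7 1.0 2.1
  endloop
 endfacet
 facet normal 0.462 0.056 -0.885
  outer loop
   vertex 2.5 3.0 1.6
   vertex 3.7 1.0 2.1
   vertex 0.9 0.4 0.6
  endloop
 endfacet
 facet normal -0.400 -0.286 0.871
  outer loop
   vertex 1.2 0.7 2.2
   vertex 2.4 3.9 3.8
   vertex 0.2 2.1 2.2
  endloop
 endfacet
 facet normal 0.092 -0.473 0.876
  outer loop
   vertex 1.2 0.7 2.2
   vertex 3.7 1.0 2.1
   vertex 2.4 3.9 3.8
  endloop
 endfacet
 facet normal -0.787 -0.562 0.253
  outer loop
   vertex 1.2 0.7 2.2
   vertex 0.2 2.1 2.2
   vertex 0.9 0.4 0.6
  endloop
 endfacet
 facet normal 0.124 -0.979 0.160
  outer loop
   vertex 1.2 0.7 2.2
   vertex 0.9 0.4 0.6
   vertex 3.7 1.0 2.1
  endloop
 endfacet
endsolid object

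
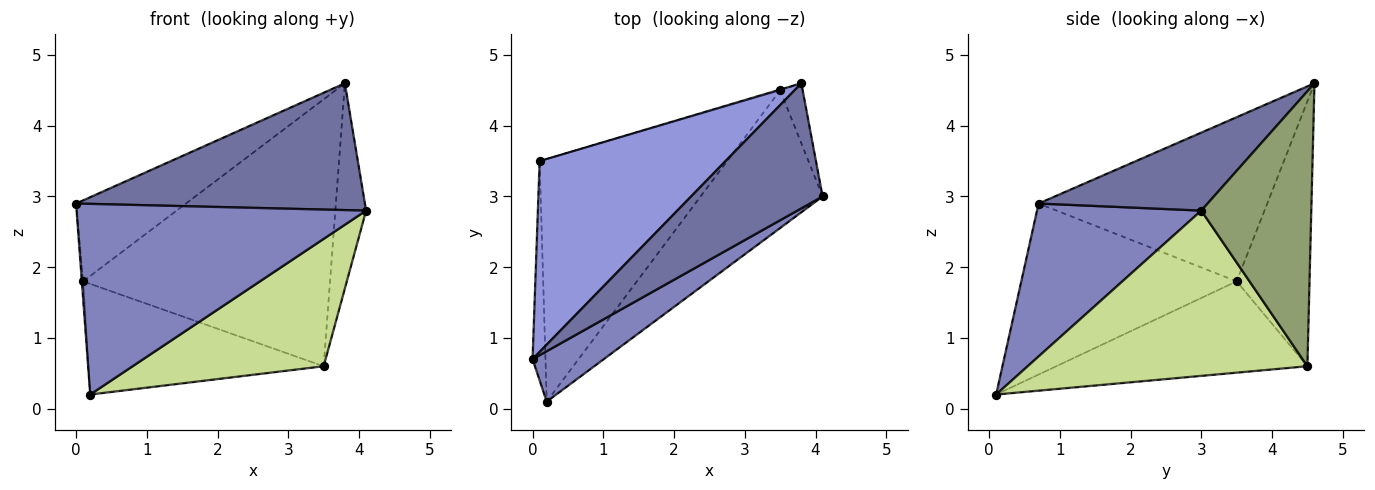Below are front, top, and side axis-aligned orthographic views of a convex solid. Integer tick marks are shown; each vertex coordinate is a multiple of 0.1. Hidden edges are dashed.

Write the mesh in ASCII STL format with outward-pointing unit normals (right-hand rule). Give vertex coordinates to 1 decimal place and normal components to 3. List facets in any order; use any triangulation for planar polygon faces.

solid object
 facet normal 0.384 -0.657 0.648
  outer loop
   vertex 3.8 4.6 4.6
   vertex 0.0 0.7 2.9
   vertex 4.1 3.0 2.8
  endloop
 endfacet
 facet normal 0.481 -0.848 0.224
  outer loop
   vertex 0.2 0.1 0.2
   vertex 4.1 3.0 2.8
   vertex 0.0 0.7 2.9
  endloop
 endfacet
 facet normal -0.631 0.303 0.714
  outer loop
   vertex 0.1 3.5 1.8
   vertex 0.0 0.7 2.9
   vertex 3.8 4.6 4.6
  endloop
 endfacet
 facet normal -0.997 0.006 -0.075
  outer loop
   vertex 0.1 3.5 1.8
   vertex 0.2 0.1 0.2
   vertex 0.0 0.7 2.9
  endloop
 endfacet
 facet normal 0.960 0.269 -0.079
  outer loop
   vertex 3.5 4.5 0.6
   vertex 3.8 4.6 4.6
   vertex 4.1 3.0 2.8
  endloop
 endfacet
 facet normal -0.283 0.959 -0.003
  outer loop
   vertex 3.5 4.5 0.6
   vertex 0.1 3.5 1.8
   vertex 3.8 4.6 4.6
  endloop
 endfacet
 facet normal 0.705 -0.481 -0.521
  outer loop
   vertex 3.5 4.5 0.6
   vertex 4.1 3.0 2.8
   vertex 0.2 0.1 0.2
  endloop
 endfacet
 facet normal -0.405 0.379 -0.832
  outer loop
   vertex 3.5 4.5 0.6
   vertex 0.2 0.1 0.2
   vertex 0.1 3.5 1.8
  endloop
 endfacet
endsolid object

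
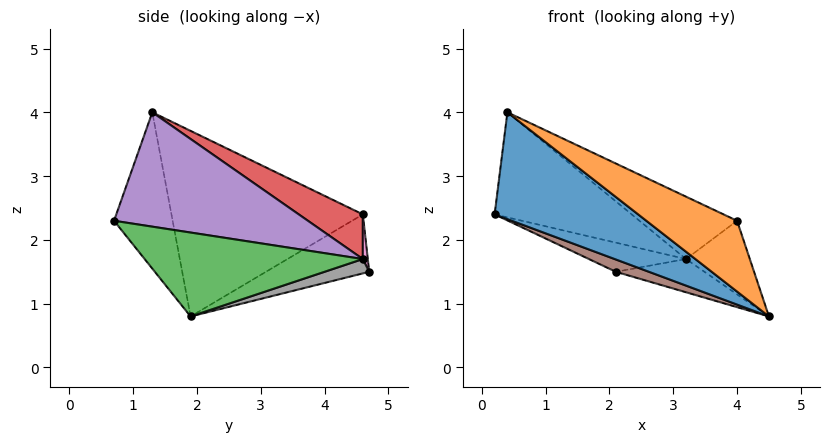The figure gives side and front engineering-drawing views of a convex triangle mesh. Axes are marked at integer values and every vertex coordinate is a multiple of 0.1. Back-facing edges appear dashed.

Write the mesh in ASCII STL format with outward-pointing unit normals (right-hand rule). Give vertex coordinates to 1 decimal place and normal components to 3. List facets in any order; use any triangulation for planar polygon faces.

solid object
 facet normal -0.528 -0.396 -0.751
  outer loop
   vertex 0.4 1.3 4.0
   vertex 0.2 4.6 2.4
   vertex 4.5 1.9 0.8
  endloop
 endfacet
 facet normal -0.413 -0.639 -0.649
  outer loop
   vertex 4.0 0.7 2.3
   vertex 0.4 1.3 4.0
   vertex 4.5 1.9 0.8
  endloop
 endfacet
 facet normal 0.843 0.246 0.478
  outer loop
   vertex 3.2 4.6 1.7
   vertex 4.0 0.7 2.3
   vertex 4.5 1.9 0.8
  endloop
 endfacet
 facet normal 0.204 0.437 0.876
  outer loop
   vertex 3.2 4.6 1.7
   vertex 0.2 4.6 2.4
   vertex 0.4 1.3 4.0
  endloop
 endfacet
 facet normal 0.446 0.225 0.866
  outer loop
   vertex 3.2 4.6 1.7
   vertex 0.4 1.3 4.0
   vertex 4.0 0.7 2.3
  endloop
 endfacet
 facet normal -0.418 -0.134 -0.898
  outer loop
   vertex 2.1 4.7 1.5
   vertex 4.5 1.9 0.8
   vertex 0.2 4.6 2.4
  endloop
 endfacet
 facet normal 0.050 0.976 0.214
  outer loop
   vertex 2.1 4.7 1.5
   vertex 0.2 4.6 2.4
   vertex 3.2 4.6 1.7
  endloop
 endfacet
 facet normal 0.199 0.395 -0.897
  outer loop
   vertex 2.1 4.7 1.5
   vertex 3.2 4.6 1.7
   vertex 4.5 1.9 0.8
  endloop
 endfacet
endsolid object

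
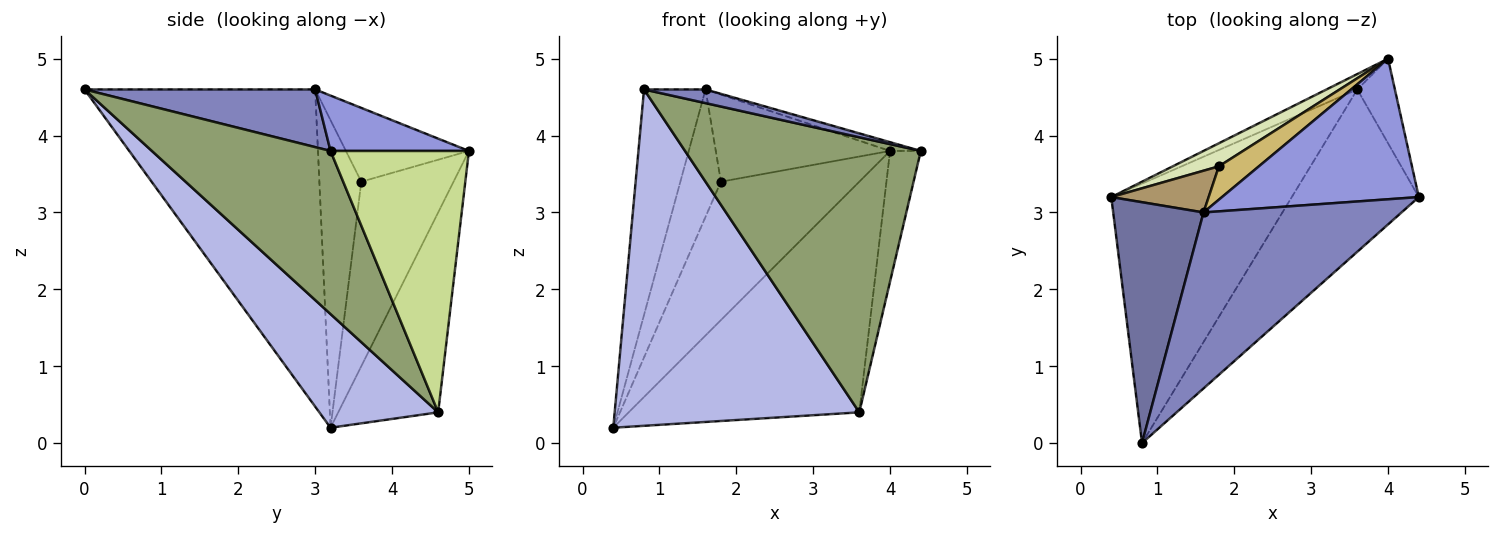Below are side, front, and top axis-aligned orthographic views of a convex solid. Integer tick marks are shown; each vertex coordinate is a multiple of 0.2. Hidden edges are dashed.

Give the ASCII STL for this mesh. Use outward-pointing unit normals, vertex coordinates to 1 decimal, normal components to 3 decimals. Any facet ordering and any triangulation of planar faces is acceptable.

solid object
 facet normal -0.932 0.248 0.265
  outer loop
   vertex 1.6 3.0 4.6
   vertex 0.4 3.2 0.2
   vertex 0.8 0.0 4.6
  endloop
 endfacet
 facet normal 0.279 -0.074 0.957
  outer loop
   vertex 1.6 3.0 4.6
   vertex 0.8 0.0 4.6
   vertex 4.4 3.2 3.8
  endloop
 endfacet
 facet normal 0.270 0.060 0.961
  outer loop
   vertex 1.6 3.0 4.6
   vertex 4.4 3.2 3.8
   vertex 4.0 5.0 3.8
  endloop
 endfacet
 facet normal 0.359 -0.739 -0.570
  outer loop
   vertex 3.6 4.6 0.4
   vertex 0.8 0.0 4.6
   vertex 0.4 3.2 0.2
  endloop
 endfacet
 facet normal 0.547 -0.721 -0.426
  outer loop
   vertex 3.6 4.6 0.4
   vertex 4.4 3.2 3.8
   vertex 0.8 0.0 4.6
  endloop
 endfacet
 facet normal -0.397 0.916 -0.061
  outer loop
   vertex 3.6 4.6 0.4
   vertex 0.4 3.2 0.2
   vertex 4.0 5.0 3.8
  endloop
 endfacet
 facet normal 0.967 0.215 -0.139
  outer loop
   vertex 3.6 4.6 0.4
   vertex 4.0 5.0 3.8
   vertex 4.4 3.2 3.8
  endloop
 endfacet
 facet normal -0.549 0.824 0.137
  outer loop
   vertex 1.8 3.6 3.4
   vertex 4.0 5.0 3.8
   vertex 0.4 3.2 0.2
  endloop
 endfacet
 facet normal -0.701 0.678 0.222
  outer loop
   vertex 1.8 3.6 3.4
   vertex 0.4 3.2 0.2
   vertex 1.6 3.0 4.6
  endloop
 endfacet
 facet normal -0.550 0.780 0.298
  outer loop
   vertex 1.8 3.6 3.4
   vertex 1.6 3.0 4.6
   vertex 4.0 5.0 3.8
  endloop
 endfacet
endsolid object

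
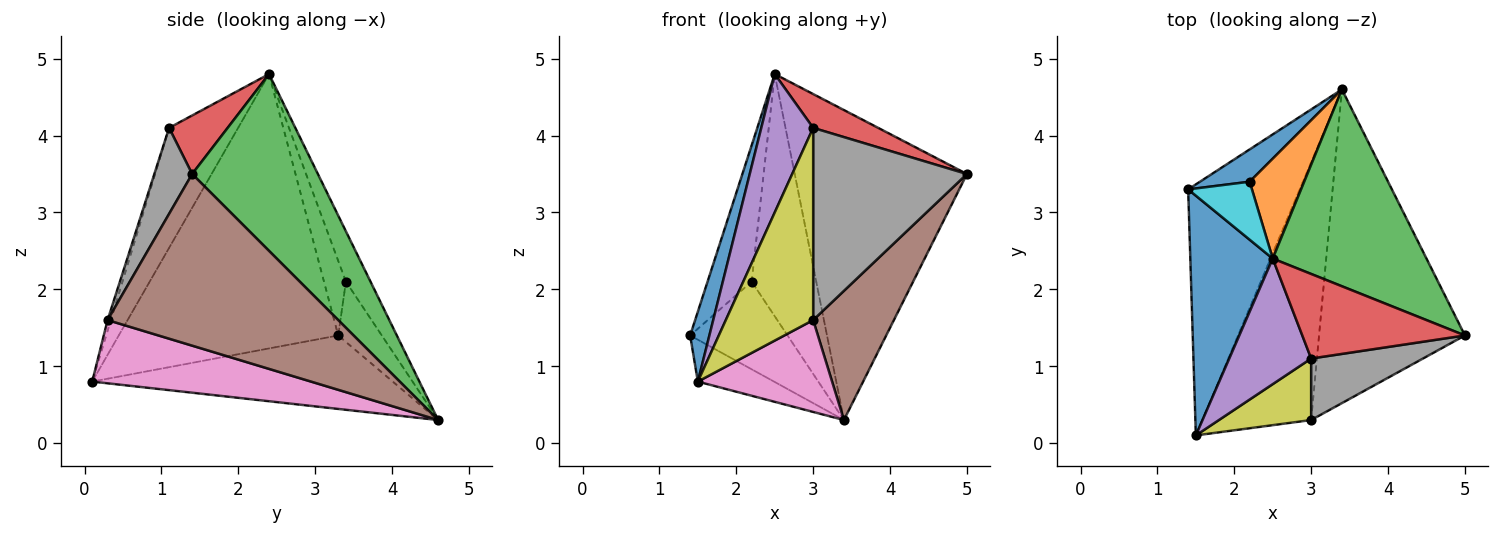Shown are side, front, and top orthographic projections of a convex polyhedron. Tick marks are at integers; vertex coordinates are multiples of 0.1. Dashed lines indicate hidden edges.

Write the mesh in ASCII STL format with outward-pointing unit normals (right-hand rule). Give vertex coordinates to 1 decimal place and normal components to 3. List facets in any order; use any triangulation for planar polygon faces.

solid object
 facet normal -0.954 -0.084 0.287
  outer loop
   vertex 2.5 2.4 4.8
   vertex 1.4 3.3 1.4
   vertex 1.5 0.1 0.8
  endloop
 endfacet
 facet normal -0.545 0.138 -0.827
  outer loop
   vertex 3.4 4.6 0.3
   vertex 1.5 0.1 0.8
   vertex 1.4 3.3 1.4
  endloop
 endfacet
 facet normal 0.525 0.719 0.456
  outer loop
   vertex 3.4 4.6 0.3
   vertex 2.5 2.4 4.8
   vertex 5.0 1.4 3.5
  endloop
 endfacet
 facet normal 0.317 -0.352 0.881
  outer loop
   vertex 3.0 1.1 4.1
   vertex 5.0 1.4 3.5
   vertex 2.5 2.4 4.8
  endloop
 endfacet
 facet normal -0.702 -0.528 0.479
  outer loop
   vertex 3.0 1.1 4.1
   vertex 2.5 2.4 4.8
   vertex 1.5 0.1 0.8
  endloop
 endfacet
 facet normal 0.736 -0.258 -0.626
  outer loop
   vertex 3.0 0.3 1.6
   vertex 3.4 4.6 0.3
   vertex 5.0 1.4 3.5
  endloop
 endfacet
 facet normal 0.480 -0.294 -0.826
  outer loop
   vertex 3.0 0.3 1.6
   vertex 1.5 0.1 0.8
   vertex 3.4 4.6 0.3
  endloop
 endfacet
 facet normal 0.228 -0.927 0.297
  outer loop
   vertex 3.0 0.3 1.6
   vertex 5.0 1.4 3.5
   vertex 3.0 1.1 4.1
  endloop
 endfacet
 facet normal -0.036 -0.952 0.305
  outer loop
   vertex 3.0 0.3 1.6
   vertex 3.0 1.1 4.1
   vertex 1.5 0.1 0.8
  endloop
 endfacet
 facet normal -0.416 0.837 0.356
  outer loop
   vertex 2.2 3.4 2.1
   vertex 1.4 3.3 1.4
   vertex 2.5 2.4 4.8
  endloop
 endfacet
 facet normal -0.387 0.865 0.319
  outer loop
   vertex 2.2 3.4 2.1
   vertex 3.4 4.6 0.3
   vertex 1.4 3.3 1.4
  endloop
 endfacet
 facet normal -0.332 0.872 0.360
  outer loop
   vertex 2.2 3.4 2.1
   vertex 2.5 2.4 4.8
   vertex 3.4 4.6 0.3
  endloop
 endfacet
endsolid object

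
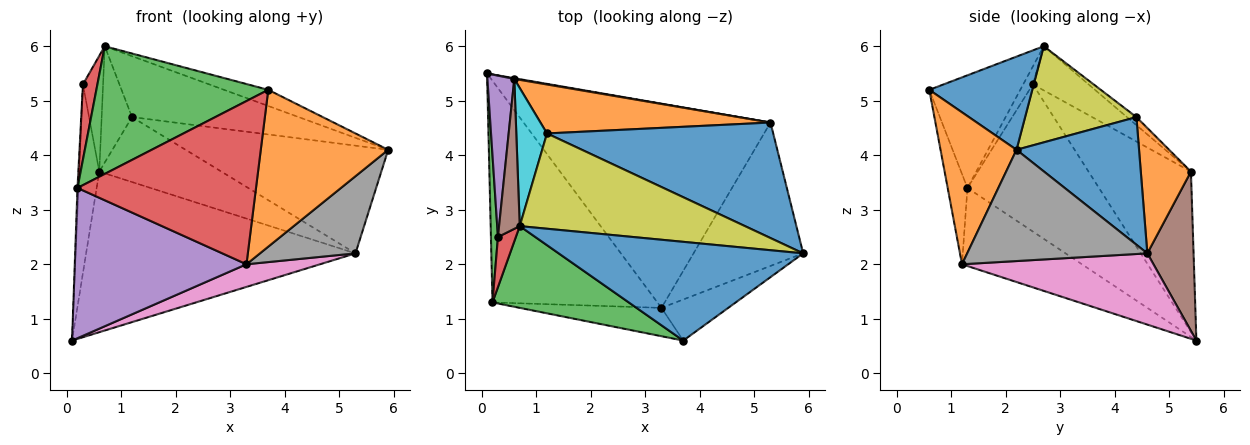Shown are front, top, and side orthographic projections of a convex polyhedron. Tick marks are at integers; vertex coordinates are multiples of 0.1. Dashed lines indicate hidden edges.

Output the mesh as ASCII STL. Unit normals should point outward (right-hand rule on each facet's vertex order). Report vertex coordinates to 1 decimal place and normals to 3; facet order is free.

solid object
 facet normal 0.352 0.151 0.924
  outer loop
   vertex 0.7 2.7 6.0
   vertex 3.7 0.6 5.2
   vertex 5.9 2.2 4.1
  endloop
 endfacet
 facet normal 0.500 -0.838 -0.220
  outer loop
   vertex 3.3 1.2 2.0
   vertex 5.9 2.2 4.1
   vertex 3.7 0.6 5.2
  endloop
 endfacet
 facet normal -0.407 -0.769 0.492
  outer loop
   vertex 0.2 1.3 3.4
   vertex 3.7 0.6 5.2
   vertex 0.7 2.7 6.0
  endloop
 endfacet
 facet normal -0.108 -0.979 -0.170
  outer loop
   vertex 0.2 1.3 3.4
   vertex 3.3 1.2 2.0
   vertex 3.7 0.6 5.2
  endloop
 endfacet
 facet normal -0.365 -0.522 -0.771
  outer loop
   vertex 0.2 1.3 3.4
   vertex 0.1 5.5 0.6
   vertex 3.3 1.2 2.0
  endloop
 endfacet
 facet normal 0.169 0.986 0.005
  outer loop
   vertex 5.3 4.6 2.2
   vertex 0.1 5.5 0.6
   vertex 0.6 5.4 3.7
  endloop
 endfacet
 facet normal 0.276 -0.106 -0.955
  outer loop
   vertex 5.3 4.6 2.2
   vertex 3.3 1.2 2.0
   vertex 0.1 5.5 0.6
  endloop
 endfacet
 facet normal 0.666 -0.353 -0.657
  outer loop
   vertex 5.3 4.6 2.2
   vertex 5.9 2.2 4.1
   vertex 3.3 1.2 2.0
  endloop
 endfacet
 facet normal 0.338 0.507 0.793
  outer loop
   vertex 1.2 4.4 4.7
   vertex 0.7 2.7 6.0
   vertex 5.9 2.2 4.1
  endloop
 endfacet
 facet normal -0.197 0.631 0.750
  outer loop
   vertex 1.2 4.4 4.7
   vertex 0.6 5.4 3.7
   vertex 0.7 2.7 6.0
  endloop
 endfacet
 facet normal 0.381 0.631 0.676
  outer loop
   vertex 1.2 4.4 4.7
   vertex 5.9 2.2 4.1
   vertex 5.3 4.6 2.2
  endloop
 endfacet
 facet normal 0.312 0.759 0.572
  outer loop
   vertex 1.2 4.4 4.7
   vertex 5.3 4.6 2.2
   vertex 0.6 5.4 3.7
  endloop
 endfacet
 facet normal -0.999 0.008 0.048
  outer loop
   vertex 0.3 2.5 5.3
   vertex 0.1 5.5 0.6
   vertex 0.2 1.3 3.4
  endloop
 endfacet
 facet normal -0.485 -0.728 0.485
  outer loop
   vertex 0.3 2.5 5.3
   vertex 0.2 1.3 3.4
   vertex 0.7 2.7 6.0
  endloop
 endfacet
 facet normal -0.968 0.190 0.162
  outer loop
   vertex 0.3 2.5 5.3
   vertex 0.6 5.4 3.7
   vertex 0.1 5.5 0.6
  endloop
 endfacet
 facet normal -0.861 0.311 0.403
  outer loop
   vertex 0.3 2.5 5.3
   vertex 0.7 2.7 6.0
   vertex 0.6 5.4 3.7
  endloop
 endfacet
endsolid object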